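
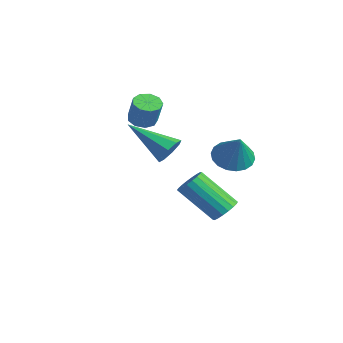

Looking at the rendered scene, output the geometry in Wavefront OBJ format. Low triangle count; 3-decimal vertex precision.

v -1.752 -1.163 1.274
v -1.469 -1.65 1.134
v -1.006 -1.684 2.186
v -1.288 -1.197 2.326
v -1.246 -1.333 1.046
v -0.783 -1.368 2.098
v -1.26 -0.937 1.065
v -0.797 -0.971 2.117
v -1.504 -0.647 1.181
v -1.04 -0.681 2.234
v -1.863 -0.598 1.341
v -1.4 -0.632 2.394
v -2.171 -0.813 1.47
v -1.708 -0.847 2.522
v -2.282 -1.192 1.507
v -1.819 -1.226 2.559
v -2.145 -1.558 1.434
v -1.682 -1.592 2.487
v -1.824 -1.738 1.287
v -1.361 -1.772 2.339
v 1.747 0.61 0.341
v 2.162 1.301 0.189
v 2.493 0.43 1.559
v 1.875 1.419 0.382
v 1.563 1.377 0.567
v 1.288 1.183 0.707
v 1.103 0.875 0.775
v 1.046 0.515 0.756
v 1.128 0.174 0.656
v 1.332 -0.08 0.493
v 1.618 -0.198 0.3
v 1.93 -0.156 0.115
v 2.206 0.038 -0.025
v 2.39 0.345 -0.093
v 2.448 0.705 -0.074
v 2.366 1.046 0.026
v 2.405 -2.434 1.649
v 2.823 -2.769 1.961
v 0.975 -3.326 2.611
v 2.717 -2.362 2.18
v 2.428 -1.997 2.088
v 2.125 -1.889 1.739
v 1.987 -2.1 1.337
v 2.093 -2.507 1.118
v 2.382 -2.872 1.21
v 2.685 -2.98 1.559
v 0.77 0.943 -3.092
v 1.238 0.539 -2.974
v 0.119 -0.367 -1.63
v -0.35 0.037 -1.748
v 1.288 0.746 -2.793
v 0.169 -0.16 -1.449
v 1.235 0.993 -2.671
v 0.116 0.087 -1.326
v 1.09 1.23 -2.632
v -0.029 0.324 -1.288
v 0.882 1.41 -2.684
v -0.238 0.504 -1.34
v 0.651 1.497 -2.817
v -0.469 0.591 -1.473
v 0.444 1.475 -3.005
v -0.676 0.569 -1.661
v 0.301 1.347 -3.21
v -0.818 0.441 -1.866
v 0.251 1.14 -3.391
v -0.868 0.234 -2.047
v 0.304 0.893 -3.514
v -0.815 -0.013 -2.169
v 0.449 0.656 -3.552
v -0.67 -0.25 -2.208
v 0.658 0.476 -3.5
v -0.462 -0.43 -2.156
v 0.889 0.389 -3.367
v -0.231 -0.517 -2.023
v 1.096 0.411 -3.179
v -0.024 -0.495 -1.835
f 2 1 5
f 2 5 3
f 3 5 6
f 3 6 4
f 5 1 7
f 5 7 6
f 6 7 8
f 6 8 4
f 7 1 9
f 7 9 8
f 8 9 10
f 8 10 4
f 9 1 11
f 9 11 10
f 10 11 12
f 10 12 4
f 11 1 13
f 11 13 12
f 12 13 14
f 12 14 4
f 13 1 15
f 13 15 14
f 14 15 16
f 14 16 4
f 15 1 17
f 15 17 16
f 16 17 18
f 16 18 4
f 17 1 19
f 17 19 18
f 18 19 20
f 18 20 4
f 19 1 2
f 19 2 20
f 20 2 3
f 20 3 4
f 22 21 24
f 22 24 23
f 24 21 25
f 24 25 23
f 25 21 26
f 25 26 23
f 26 21 27
f 26 27 23
f 27 21 28
f 27 28 23
f 28 21 29
f 28 29 23
f 29 21 30
f 29 30 23
f 30 21 31
f 30 31 23
f 31 21 32
f 31 32 23
f 32 21 33
f 32 33 23
f 33 21 34
f 33 34 23
f 34 21 35
f 34 35 23
f 35 21 36
f 35 36 23
f 36 21 22
f 36 22 23
f 38 37 40
f 38 40 39
f 40 37 41
f 40 41 39
f 41 37 42
f 41 42 39
f 42 37 43
f 42 43 39
f 43 37 44
f 43 44 39
f 44 37 45
f 44 45 39
f 45 37 46
f 45 46 39
f 46 37 38
f 46 38 39
f 48 47 51
f 48 51 49
f 49 51 52
f 49 52 50
f 51 47 53
f 51 53 52
f 52 53 54
f 52 54 50
f 53 47 55
f 53 55 54
f 54 55 56
f 54 56 50
f 55 47 57
f 55 57 56
f 56 57 58
f 56 58 50
f 57 47 59
f 57 59 58
f 58 59 60
f 58 60 50
f 59 47 61
f 59 61 60
f 60 61 62
f 60 62 50
f 61 47 63
f 61 63 62
f 62 63 64
f 62 64 50
f 63 47 65
f 63 65 64
f 64 65 66
f 64 66 50
f 65 47 67
f 65 67 66
f 66 67 68
f 66 68 50
f 67 47 69
f 67 69 68
f 68 69 70
f 68 70 50
f 69 47 71
f 69 71 70
f 70 71 72
f 70 72 50
f 71 47 73
f 71 73 72
f 72 73 74
f 72 74 50
f 73 47 75
f 73 75 74
f 74 75 76
f 74 76 50
f 75 47 48
f 75 48 76
f 76 48 49
f 76 49 50



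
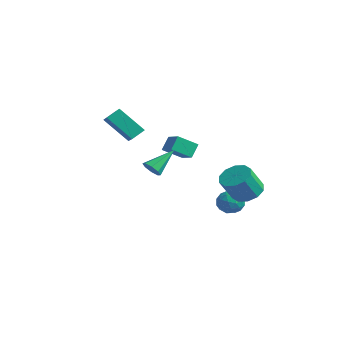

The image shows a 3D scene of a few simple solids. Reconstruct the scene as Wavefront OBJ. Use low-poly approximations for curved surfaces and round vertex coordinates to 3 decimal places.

v 0.737 3.315 -2.215
v 1.451 2.84 -2.371
v 0.269 2.32 -1.329
v 0.983 1.845 -1.485
v 1.046 2.594 -1.041
v 1.335 3.209 -1.589
v 0.385 1.951 -2.111
v 0.674 2.566 -2.659
v 1.234 1.997 -2.307
v 1.643 2.394 -1.646
v 0.077 2.766 -2.054
v 0.486 3.163 -1.393
v 1.135 3.165 -2.371
v 0.585 1.995 -1.329
v 0.622 2.436 -1.068
v 1.042 2.156 -1.16
v 1.067 3.382 -1.911
v 1.487 3.102 -2.003
v 1.249 2.958 -1.221
v 0.233 2.058 -1.697
v 0.653 1.778 -1.789
v 0.678 3.004 -2.54
v 1.098 2.724 -2.632
v 0.471 2.202 -2.479
v 1.427 2.39 -2.425
v 1.152 1.805 -1.904
v 0.801 1.868 -2.272
v 0.971 2.229 -2.594
v 1.668 2.623 -2.036
v 1.393 2.038 -1.515
v 1.429 2.479 -1.255
v 1.599 2.84 -1.577
v 1.54 2.128 -1.999
v 0.327 3.122 -2.185
v 0.052 2.537 -1.664
v 0.121 2.32 -2.123
v 0.291 2.681 -2.445
v 0.568 3.355 -1.796
v 0.293 2.77 -1.275
v 0.749 2.931 -1.106
v 0.919 3.292 -1.428
v 0.18 3.032 -1.701
v 3.26 1.993 -0.064
v 4.232 1.938 -0.171
v 4.333 0.992 1.238
v 3.36 1.047 1.344
v 4.109 2.426 0.165
v 4.209 1.48 1.574
v 3.66 2.748 0.414
v 3.761 1.802 1.823
v 3.059 2.783 0.48
v 3.16 1.837 1.889
v 2.535 2.515 0.338
v 2.635 1.569 1.747
v 2.287 2.048 0.042
v 2.388 1.102 1.451
v 2.411 1.56 -0.294
v 2.511 0.614 1.115
v 2.859 1.238 -0.543
v 2.96 0.292 0.866
v 3.46 1.203 -0.609
v 3.561 0.257 0.8
v 3.985 1.471 -0.467
v 4.085 0.525 0.942
v -1.351 -0.546 2.156
v -1.576 0.049 2.953
v -0.995 0.57 1.425
v -1.22 1.164 2.223
v -0.26 -0.644 2.537
v -0.485 -0.05 3.335
v 0.096 0.471 1.807
v -0.129 1.066 2.604
v -4.914 -2.125 3.729
v -4.841 -1.339 4.276
v -3.761 -1.202 2.249
v -3.689 -0.416 2.796
v -3.651 -2.684 4.364
v -3.579 -1.898 4.911
v -2.499 -1.761 2.884
v -2.426 -0.975 3.431
v 2.315 -3.631 2.485
v 2.78 -3.369 2.15
v 2.265 -2.149 3.575
v 2.343 -3.257 1.978
v 1.89 -3.364 2.103
v 1.686 -3.627 2.452
v 1.85 -3.893 2.819
v 2.286 -4.004 2.991
v 2.739 -3.897 2.866
v 2.944 -3.634 2.518
f 1 38 17
f 38 12 41
f 17 41 6
f 38 41 17
f 1 17 13
f 17 6 18
f 13 18 2
f 17 18 13
f 1 13 22
f 13 2 23
f 22 23 8
f 13 23 22
f 1 22 34
f 22 8 37
f 34 37 11
f 22 37 34
f 1 34 38
f 34 11 42
f 38 42 12
f 34 42 38
f 2 18 29
f 18 6 32
f 29 32 10
f 18 32 29
f 6 41 19
f 41 12 40
f 19 40 5
f 41 40 19
f 12 42 39
f 42 11 35
f 39 35 3
f 42 35 39
f 11 37 36
f 37 8 24
f 36 24 7
f 37 24 36
f 8 23 28
f 23 2 25
f 28 25 9
f 23 25 28
f 4 30 16
f 30 10 31
f 16 31 5
f 30 31 16
f 4 16 14
f 16 5 15
f 14 15 3
f 16 15 14
f 4 14 21
f 14 3 20
f 21 20 7
f 14 20 21
f 4 21 26
f 21 7 27
f 26 27 9
f 21 27 26
f 4 26 30
f 26 9 33
f 30 33 10
f 26 33 30
f 5 31 19
f 31 10 32
f 19 32 6
f 31 32 19
f 3 15 39
f 15 5 40
f 39 40 12
f 15 40 39
f 7 20 36
f 20 3 35
f 36 35 11
f 20 35 36
f 9 27 28
f 27 7 24
f 28 24 8
f 27 24 28
f 10 33 29
f 33 9 25
f 29 25 2
f 33 25 29
f 44 43 47
f 44 47 45
f 45 47 48
f 45 48 46
f 47 43 49
f 47 49 48
f 48 49 50
f 48 50 46
f 49 43 51
f 49 51 50
f 50 51 52
f 50 52 46
f 51 43 53
f 51 53 52
f 52 53 54
f 52 54 46
f 53 43 55
f 53 55 54
f 54 55 56
f 54 56 46
f 55 43 57
f 55 57 56
f 56 57 58
f 56 58 46
f 57 43 59
f 57 59 58
f 58 59 60
f 58 60 46
f 59 43 61
f 59 61 60
f 60 61 62
f 60 62 46
f 61 43 63
f 61 63 62
f 62 63 64
f 62 64 46
f 63 43 44
f 63 44 64
f 64 44 45
f 64 45 46
f 66 68 65
f 69 66 65
f 65 68 67
f 67 69 65
f 66 72 68
f 70 66 69
f 70 72 66
f 68 72 67
f 71 69 67
f 67 72 71
f 71 70 69
f 72 70 71
f 74 76 73
f 77 74 73
f 73 76 75
f 75 77 73
f 74 80 76
f 78 74 77
f 78 80 74
f 76 80 75
f 79 77 75
f 75 80 79
f 79 78 77
f 80 78 79
f 82 81 84
f 82 84 83
f 84 81 85
f 84 85 83
f 85 81 86
f 85 86 83
f 86 81 87
f 86 87 83
f 87 81 88
f 87 88 83
f 88 81 89
f 88 89 83
f 89 81 90
f 89 90 83
f 90 81 82
f 90 82 83



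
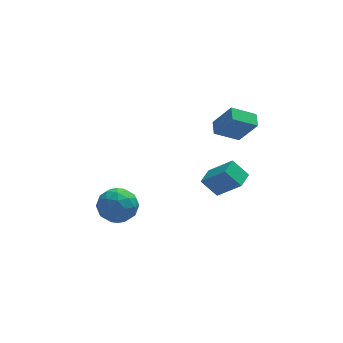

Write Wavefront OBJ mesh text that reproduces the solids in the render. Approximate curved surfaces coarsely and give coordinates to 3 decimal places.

v 2.124 -0.727 1.067
v 2.999 -1.264 2.534
v 2.197 0.119 1.334
v 3.072 -0.417 2.8
v 3.488 -0.603 0.3
v 4.363 -1.139 1.766
v 3.561 0.244 0.566
v 4.436 -0.293 2.033
v -3.147 -2.279 -3.284
v -2.537 -2.04 -2.319
v -3.883 -3.8 -2.441
v -3.273 -3.561 -1.476
v -4.153 -2.865 -1.797
v -3.698 -1.925 -2.318
v -2.722 -3.915 -2.442
v -2.267 -2.975 -2.963
v -2.274 -3.051 -1.798
v -3.158 -2.402 -1.4
v -3.262 -3.438 -3.36
v -4.146 -2.789 -2.962
v -2.777 -2.026 -2.875
v -3.643 -3.814 -1.885
v -4.16 -3.405 -2.073
v -3.801 -3.265 -1.506
v -3.46 -1.958 -2.875
v -3.101 -1.818 -2.307
v -4.051 -2.303 -2.001
v -3.319 -4.022 -2.453
v -2.96 -3.882 -1.885
v -2.619 -2.575 -3.254
v -2.26 -2.435 -2.687
v -2.369 -3.537 -2.759
v -2.264 -2.48 -2.002
v -2.696 -3.374 -1.507
v -2.373 -3.582 -2.075
v -2.105 -3.029 -2.381
v -2.784 -2.098 -1.768
v -3.216 -2.993 -1.272
v -3.734 -2.584 -1.461
v -3.466 -2.031 -1.767
v -2.629 -2.693 -1.462
v -3.204 -2.847 -3.488
v -3.636 -3.742 -2.992
v -2.954 -3.809 -2.993
v -2.686 -3.256 -3.299
v -3.724 -2.466 -3.253
v -4.156 -3.36 -2.758
v -4.315 -2.811 -2.379
v -4.047 -2.258 -2.685
v -3.791 -3.147 -3.298
v 2.487 0.138 -4.767
v 1.656 0.542 -3.81
v 3.054 1.088 -4.675
v 2.223 1.492 -3.719
v 3.657 -0.692 -3.401
v 2.826 -0.288 -2.445
v 4.224 0.258 -3.31
v 3.393 0.662 -2.353
f 2 4 1
f 5 2 1
f 1 4 3
f 3 5 1
f 2 8 4
f 6 2 5
f 6 8 2
f 4 8 3
f 7 5 3
f 3 8 7
f 7 6 5
f 8 6 7
f 9 46 25
f 46 20 49
f 25 49 14
f 46 49 25
f 9 25 21
f 25 14 26
f 21 26 10
f 25 26 21
f 9 21 30
f 21 10 31
f 30 31 16
f 21 31 30
f 9 30 42
f 30 16 45
f 42 45 19
f 30 45 42
f 9 42 46
f 42 19 50
f 46 50 20
f 42 50 46
f 10 26 37
f 26 14 40
f 37 40 18
f 26 40 37
f 14 49 27
f 49 20 48
f 27 48 13
f 49 48 27
f 20 50 47
f 50 19 43
f 47 43 11
f 50 43 47
f 19 45 44
f 45 16 32
f 44 32 15
f 45 32 44
f 16 31 36
f 31 10 33
f 36 33 17
f 31 33 36
f 12 38 24
f 38 18 39
f 24 39 13
f 38 39 24
f 12 24 22
f 24 13 23
f 22 23 11
f 24 23 22
f 12 22 29
f 22 11 28
f 29 28 15
f 22 28 29
f 12 29 34
f 29 15 35
f 34 35 17
f 29 35 34
f 12 34 38
f 34 17 41
f 38 41 18
f 34 41 38
f 13 39 27
f 39 18 40
f 27 40 14
f 39 40 27
f 11 23 47
f 23 13 48
f 47 48 20
f 23 48 47
f 15 28 44
f 28 11 43
f 44 43 19
f 28 43 44
f 17 35 36
f 35 15 32
f 36 32 16
f 35 32 36
f 18 41 37
f 41 17 33
f 37 33 10
f 41 33 37
f 52 54 51
f 55 52 51
f 51 54 53
f 53 55 51
f 52 58 54
f 56 52 55
f 56 58 52
f 54 58 53
f 57 55 53
f 53 58 57
f 57 56 55
f 58 56 57



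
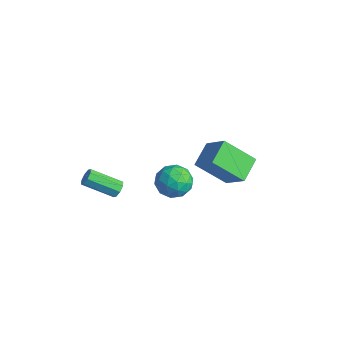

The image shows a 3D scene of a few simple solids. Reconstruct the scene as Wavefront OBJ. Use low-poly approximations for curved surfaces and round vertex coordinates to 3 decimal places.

v -3.353 -1.255 -3.774
v -3.091 -1.122 -3.309
v -4.144 -2.491 -2.321
v -4.407 -2.625 -2.786
v -3.441 -0.895 -3.368
v -4.494 -2.264 -2.38
v -3.739 -0.879 -3.664
v -4.792 -2.248 -2.676
v -3.812 -1.084 -4.025
v -4.865 -2.453 -3.037
v -3.616 -1.389 -4.239
v -4.669 -2.758 -3.251
v -3.266 -1.616 -4.18
v -4.319 -2.985 -3.192
v -2.968 -1.632 -3.884
v -4.021 -3.001 -2.896
v -2.895 -1.427 -3.523
v -3.948 -2.796 -2.535
v 2.076 -1.467 2.794
v 2.744 -0.821 2.35
v 3.116 -2.739 2.51
v 3.784 -2.093 2.066
v 3.615 -2.041 3.081
v 2.972 -1.255 3.256
v 2.888 -2.305 1.604
v 2.245 -1.519 1.779
v 3.246 -1.339 1.614
v 3.696 -1.176 2.527
v 2.164 -2.384 2.333
v 2.614 -2.221 3.246
v 2.319 -1.032 2.597
v 3.541 -2.528 2.263
v 3.441 -2.497 2.86
v 3.835 -2.117 2.598
v 2.453 -1.287 3.13
v 2.846 -0.908 2.869
v 3.357 -1.625 3.298
v 3.014 -2.652 1.991
v 3.407 -2.273 1.73
v 2.025 -1.443 2.262
v 2.419 -1.063 2
v 2.503 -1.935 1.562
v 3.007 -0.957 1.903
v 3.618 -1.705 1.736
v 3.091 -1.83 1.465
v 2.714 -1.367 1.568
v 3.271 -0.861 2.44
v 3.882 -1.609 2.273
v 3.782 -1.578 2.869
v 3.405 -1.116 2.973
v 3.566 -1.166 2.007
v 1.978 -1.951 2.587
v 2.589 -2.699 2.42
v 2.455 -2.444 1.887
v 2.078 -1.982 1.991
v 2.242 -1.855 3.124
v 2.853 -2.603 2.957
v 3.146 -2.193 3.292
v 2.769 -1.73 3.395
v 2.294 -2.394 2.853
v -0.015 1.41 -0.291
v -0.734 2.641 0.319
v 1.031 2.72 -1.701
v 0.312 3.951 -1.091
v 1.328 1.609 0.891
v 0.609 2.84 1.501
v 2.374 2.919 -0.519
v 1.655 4.15 0.091
f 2 1 5
f 2 5 3
f 3 5 6
f 3 6 4
f 5 1 7
f 5 7 6
f 6 7 8
f 6 8 4
f 7 1 9
f 7 9 8
f 8 9 10
f 8 10 4
f 9 1 11
f 9 11 10
f 10 11 12
f 10 12 4
f 11 1 13
f 11 13 12
f 12 13 14
f 12 14 4
f 13 1 15
f 13 15 14
f 14 15 16
f 14 16 4
f 15 1 17
f 15 17 16
f 16 17 18
f 16 18 4
f 17 1 2
f 17 2 18
f 18 2 3
f 18 3 4
f 19 56 35
f 56 30 59
f 35 59 24
f 56 59 35
f 19 35 31
f 35 24 36
f 31 36 20
f 35 36 31
f 19 31 40
f 31 20 41
f 40 41 26
f 31 41 40
f 19 40 52
f 40 26 55
f 52 55 29
f 40 55 52
f 19 52 56
f 52 29 60
f 56 60 30
f 52 60 56
f 20 36 47
f 36 24 50
f 47 50 28
f 36 50 47
f 24 59 37
f 59 30 58
f 37 58 23
f 59 58 37
f 30 60 57
f 60 29 53
f 57 53 21
f 60 53 57
f 29 55 54
f 55 26 42
f 54 42 25
f 55 42 54
f 26 41 46
f 41 20 43
f 46 43 27
f 41 43 46
f 22 48 34
f 48 28 49
f 34 49 23
f 48 49 34
f 22 34 32
f 34 23 33
f 32 33 21
f 34 33 32
f 22 32 39
f 32 21 38
f 39 38 25
f 32 38 39
f 22 39 44
f 39 25 45
f 44 45 27
f 39 45 44
f 22 44 48
f 44 27 51
f 48 51 28
f 44 51 48
f 23 49 37
f 49 28 50
f 37 50 24
f 49 50 37
f 21 33 57
f 33 23 58
f 57 58 30
f 33 58 57
f 25 38 54
f 38 21 53
f 54 53 29
f 38 53 54
f 27 45 46
f 45 25 42
f 46 42 26
f 45 42 46
f 28 51 47
f 51 27 43
f 47 43 20
f 51 43 47
f 62 64 61
f 65 62 61
f 61 64 63
f 63 65 61
f 62 68 64
f 66 62 65
f 66 68 62
f 64 68 63
f 67 65 63
f 63 68 67
f 67 66 65
f 68 66 67



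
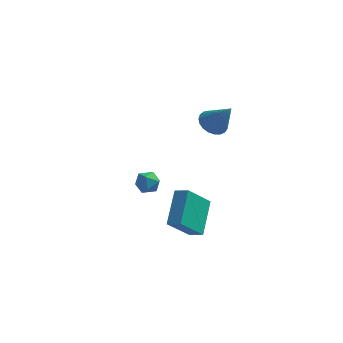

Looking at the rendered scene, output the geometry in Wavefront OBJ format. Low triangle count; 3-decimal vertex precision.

v -0.621 -3.668 -0.342
v -0.591 -1.948 0.914
v -1.36 -3.438 -0.64
v -1.331 -1.718 0.616
v 0.291 -2.622 -1.796
v 0.32 -0.902 -0.54
v -0.449 -2.392 -2.094
v -0.419 -0.672 -0.838
v -0.505 4.007 2.018
v 0.005 4.702 1.9
v 0.525 3.513 3.562
v -0.254 4.834 2.115
v -0.556 4.823 2.313
v -0.85 4.671 2.461
v -1.084 4.404 2.531
v -1.217 4.069 2.513
v -1.228 3.722 2.41
v -1.113 3.425 2.238
v -0.894 3.228 2.029
v -0.606 3.166 1.818
v -0.302 3.249 1.641
v -0.032 3.463 1.53
v 0.155 3.771 1.503
v 0.229 4.12 1.565
v 0.176 4.449 1.706
v -3.906 1.428 -0.693
v -3.561 1.919 -1.154
v -3.219 0.521 -1.146
v -2.874 1.012 -1.607
v -2.754 1.045 -0.861
v -3.178 1.606 -0.58
v -3.602 0.834 -1.72
v -4.026 1.395 -1.439
v -3.373 1.552 -1.789
v -2.849 1.683 -1.258
v -3.931 0.757 -1.042
v -3.407 0.888 -0.511
f 2 4 1
f 5 2 1
f 1 4 3
f 3 5 1
f 2 8 4
f 6 2 5
f 6 8 2
f 4 8 3
f 7 5 3
f 3 8 7
f 7 6 5
f 8 6 7
f 10 9 12
f 10 12 11
f 12 9 13
f 12 13 11
f 13 9 14
f 13 14 11
f 14 9 15
f 14 15 11
f 15 9 16
f 15 16 11
f 16 9 17
f 16 17 11
f 17 9 18
f 17 18 11
f 18 9 19
f 18 19 11
f 19 9 20
f 19 20 11
f 20 9 21
f 20 21 11
f 21 9 22
f 21 22 11
f 22 9 23
f 22 23 11
f 23 9 24
f 23 24 11
f 24 9 25
f 24 25 11
f 25 9 10
f 25 10 11
f 26 37 31
f 26 31 27
f 26 27 33
f 26 33 36
f 26 36 37
f 27 31 35
f 31 37 30
f 37 36 28
f 36 33 32
f 33 27 34
f 29 35 30
f 29 30 28
f 29 28 32
f 29 32 34
f 29 34 35
f 30 35 31
f 28 30 37
f 32 28 36
f 34 32 33
f 35 34 27



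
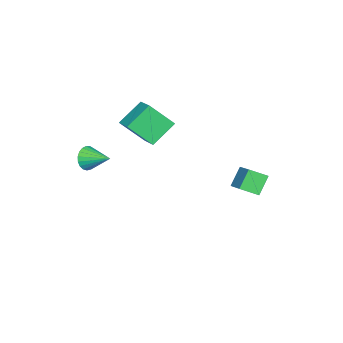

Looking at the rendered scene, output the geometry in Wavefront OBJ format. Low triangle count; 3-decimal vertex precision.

v -2.256 2.034 -0.533
v -1.148 2.953 0.211
v -2.673 2.936 -1.027
v -1.565 3.855 -0.283
v -1.455 1.865 -1.517
v -0.347 2.784 -0.773
v -1.872 2.767 -2.011
v -0.764 3.686 -1.267
v 3.578 -3.671 2.155
v 3.922 -3.938 2.753
v 3.802 -2.329 2.625
v 4.154 -3.908 2.554
v 4.287 -3.836 2.285
v 4.297 -3.736 1.995
v 4.183 -3.624 1.732
v 3.964 -3.521 1.542
v 3.678 -3.444 1.458
v 3.375 -3.406 1.494
v 3.107 -3.414 1.645
v 2.92 -3.466 1.884
v 2.847 -3.554 2.17
v 2.9 -3.662 2.453
v 3.071 -3.772 2.685
v 3.329 -3.864 2.825
v 3.63 -3.923 2.849
v -1.755 -4.537 1.386
v -2.967 -3.852 2.463
v -2.252 -3.314 0.048
v -3.464 -2.629 1.124
v -0.796 -3.611 1.876
v -2.008 -2.926 2.952
v -1.293 -2.388 0.537
v -2.505 -1.703 1.614
f 2 4 1
f 5 2 1
f 1 4 3
f 3 5 1
f 2 8 4
f 6 2 5
f 6 8 2
f 4 8 3
f 7 5 3
f 3 8 7
f 7 6 5
f 8 6 7
f 10 9 12
f 10 12 11
f 12 9 13
f 12 13 11
f 13 9 14
f 13 14 11
f 14 9 15
f 14 15 11
f 15 9 16
f 15 16 11
f 16 9 17
f 16 17 11
f 17 9 18
f 17 18 11
f 18 9 19
f 18 19 11
f 19 9 20
f 19 20 11
f 20 9 21
f 20 21 11
f 21 9 22
f 21 22 11
f 22 9 23
f 22 23 11
f 23 9 24
f 23 24 11
f 24 9 25
f 24 25 11
f 25 9 10
f 25 10 11
f 27 29 26
f 30 27 26
f 26 29 28
f 28 30 26
f 27 33 29
f 31 27 30
f 31 33 27
f 29 33 28
f 32 30 28
f 28 33 32
f 32 31 30
f 33 31 32



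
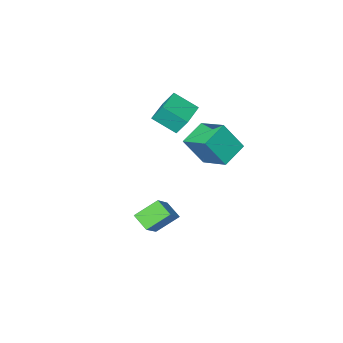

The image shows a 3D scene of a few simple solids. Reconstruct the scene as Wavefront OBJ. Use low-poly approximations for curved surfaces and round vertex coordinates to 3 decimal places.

v -0.978 -2.992 3.501
v 0.027 -4.173 4.492
v 0.582 -1.745 3.404
v 1.587 -2.925 4.394
v -0.567 -3.595 2.366
v 0.438 -4.775 3.356
v 0.993 -2.347 2.268
v 1.998 -3.528 3.259
v 0.19 1.239 3.046
v -0.077 3.138 3.825
v 1.75 1.751 2.333
v 1.483 3.65 3.112
v 1.197 0.65 4.828
v 0.93 2.549 5.607
v 2.757 1.162 4.115
v 2.49 3.061 4.894
v 2.345 0.183 -3.113
v 2.537 -0.883 -2.45
v 3.651 1.268 -1.746
v 3.844 0.202 -1.083
v 3.736 -0.202 -4.137
v 3.929 -1.268 -3.474
v 5.043 0.883 -2.77
v 5.235 -0.183 -2.107
f 2 4 1
f 5 2 1
f 1 4 3
f 3 5 1
f 2 8 4
f 6 2 5
f 6 8 2
f 4 8 3
f 7 5 3
f 3 8 7
f 7 6 5
f 8 6 7
f 10 12 9
f 13 10 9
f 9 12 11
f 11 13 9
f 10 16 12
f 14 10 13
f 14 16 10
f 12 16 11
f 15 13 11
f 11 16 15
f 15 14 13
f 16 14 15
f 18 20 17
f 21 18 17
f 17 20 19
f 19 21 17
f 18 24 20
f 22 18 21
f 22 24 18
f 20 24 19
f 23 21 19
f 19 24 23
f 23 22 21
f 24 22 23



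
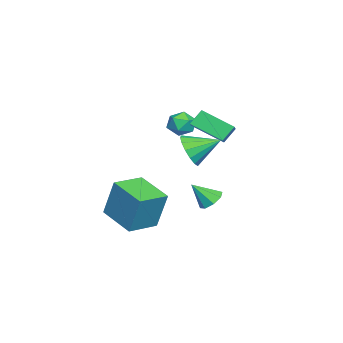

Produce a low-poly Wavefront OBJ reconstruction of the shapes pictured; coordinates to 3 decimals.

v -3.488 -1.842 2.619
v -3.228 -1.497 1.922
v -2.232 -2.103 2.958
v -1.972 -1.758 2.261
v -2.302 -1.293 2.85
v -3.078 -1.132 2.641
v -2.382 -2.468 2.239
v -3.158 -2.307 2.03
v -2.544 -1.884 1.687
v -2.495 -1.158 2.065
v -2.965 -2.442 2.815
v -2.916 -1.716 3.193
v 2.086 -0.135 2.609
v 2.717 -0.351 3.34
v 1.754 1.275 3.311
v 3 -0.109 2.988
v 3.038 0.126 2.534
v 2.82 0.291 2.1
v 2.406 0.342 1.803
v 1.906 0.265 1.721
v 1.454 0.081 1.878
v 1.172 -0.161 2.23
v 1.134 -0.396 2.684
v 1.351 -0.561 3.118
v 1.765 -0.612 3.415
v 2.266 -0.535 3.496
v -3.223 -0.82 3.116
v -1.982 -0.595 3.723
v -3.084 0.838 2.218
v -1.842 1.062 2.825
v -2.758 -1.282 2.335
v -1.516 -1.058 2.942
v -2.618 0.375 1.437
v -1.377 0.6 2.044
v 2.77 1.074 -0.158
v 3.391 0.943 -0.453
v 3.07 0.206 0.858
v 3.411 1.353 -0.108
v 3.055 1.6 0.207
v 2.532 1.538 0.309
v 2.149 1.205 0.137
v 2.13 0.796 -0.208
v 2.486 0.549 -0.523
v 3.009 0.61 -0.625
v 1.724 -3.079 -1.5
v 1.955 -2.477 0.582
v 2.849 -1.504 -2.08
v 3.08 -0.902 0.002
v 3.1 -4.018 -1.382
v 3.331 -3.416 0.7
v 4.225 -2.443 -1.962
v 4.456 -1.841 0.12
f 1 12 6
f 1 6 2
f 1 2 8
f 1 8 11
f 1 11 12
f 2 6 10
f 6 12 5
f 12 11 3
f 11 8 7
f 8 2 9
f 4 10 5
f 4 5 3
f 4 3 7
f 4 7 9
f 4 9 10
f 5 10 6
f 3 5 12
f 7 3 11
f 9 7 8
f 10 9 2
f 14 13 16
f 14 16 15
f 16 13 17
f 16 17 15
f 17 13 18
f 17 18 15
f 18 13 19
f 18 19 15
f 19 13 20
f 19 20 15
f 20 13 21
f 20 21 15
f 21 13 22
f 21 22 15
f 22 13 23
f 22 23 15
f 23 13 24
f 23 24 15
f 24 13 25
f 24 25 15
f 25 13 26
f 25 26 15
f 26 13 14
f 26 14 15
f 28 30 27
f 31 28 27
f 27 30 29
f 29 31 27
f 28 34 30
f 32 28 31
f 32 34 28
f 30 34 29
f 33 31 29
f 29 34 33
f 33 32 31
f 34 32 33
f 36 35 38
f 36 38 37
f 38 35 39
f 38 39 37
f 39 35 40
f 39 40 37
f 40 35 41
f 40 41 37
f 41 35 42
f 41 42 37
f 42 35 43
f 42 43 37
f 43 35 44
f 43 44 37
f 44 35 36
f 44 36 37
f 46 48 45
f 49 46 45
f 45 48 47
f 47 49 45
f 46 52 48
f 50 46 49
f 50 52 46
f 48 52 47
f 51 49 47
f 47 52 51
f 51 50 49
f 52 50 51



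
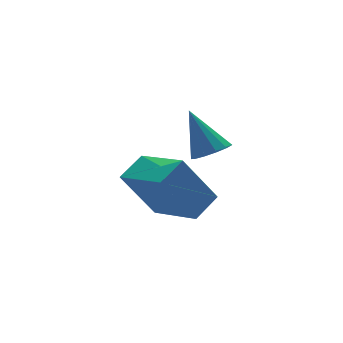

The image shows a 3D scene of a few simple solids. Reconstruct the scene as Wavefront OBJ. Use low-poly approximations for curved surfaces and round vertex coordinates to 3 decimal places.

v -0.197 -1.097 -1.693
v 0.159 -2.964 -0.979
v 0.755 -0.744 -1.245
v 1.111 -2.611 -0.531
v 0.749 -1.549 -3.349
v 1.105 -3.416 -2.635
v 1.701 -1.196 -2.901
v 2.057 -3.063 -2.187
v 1.514 -3.599 0.275
v 2.101 -3.31 0.191
v 1.266 -2.701 1.625
v 1.855 -3.101 0.007
v 1.5 -3.051 -0.092
v 1.149 -3.174 -0.074
v 0.915 -3.432 0.054
v 0.87 -3.743 0.253
v 1.03 -4.009 0.459
v 1.344 -4.144 0.606
v 1.711 -4.106 0.649
v 2.016 -3.907 0.572
v 2.162 -3.61 0.402
f 2 4 1
f 5 2 1
f 1 4 3
f 3 5 1
f 2 8 4
f 6 2 5
f 6 8 2
f 4 8 3
f 7 5 3
f 3 8 7
f 7 6 5
f 8 6 7
f 10 9 12
f 10 12 11
f 12 9 13
f 12 13 11
f 13 9 14
f 13 14 11
f 14 9 15
f 14 15 11
f 15 9 16
f 15 16 11
f 16 9 17
f 16 17 11
f 17 9 18
f 17 18 11
f 18 9 19
f 18 19 11
f 19 9 20
f 19 20 11
f 20 9 21
f 20 21 11
f 21 9 10
f 21 10 11



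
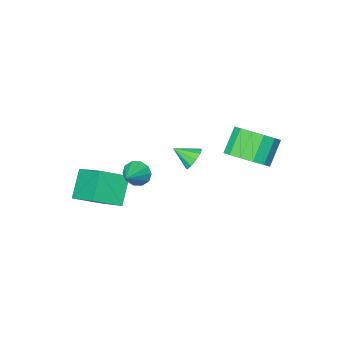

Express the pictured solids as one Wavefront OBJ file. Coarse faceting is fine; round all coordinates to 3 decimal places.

v 1.799 -2.705 -0.473
v 1.776 -0.997 0.586
v 0.58 -2.323 -1.115
v 0.556 -0.615 -0.056
v 2.604 -2.005 -1.584
v 2.58 -0.297 -0.525
v 1.384 -1.623 -2.226
v 1.361 0.085 -1.167
v 0.685 0.207 0.766
v 1.096 -0.029 0.321
v 1.615 0.833 1.294
v 0.945 0.315 0.18
v 0.694 0.618 0.262
v 0.44 0.764 0.537
v 0.279 0.697 0.899
v 0.273 0.443 1.21
v 0.425 0.099 1.352
v 0.675 -0.204 1.269
v 0.93 -0.35 0.995
v 1.09 -0.283 0.632
v -2.294 0.028 0.249
v -1.922 -0.017 -0.257
v -1.666 -0.648 0.771
v -1.79 0.275 -0.037
v -1.851 0.474 0.293
v -2.081 0.501 0.606
v -2.392 0.349 0.783
v -2.666 0.073 0.756
v -2.798 -0.22 0.535
v -2.737 -0.418 0.206
v -2.508 -0.446 -0.107
v -2.196 -0.293 -0.284
v -2.785 3.192 2.175
v -1.965 3.136 2.812
v -2.796 2.712 3.843
v -3.615 2.768 3.205
v -2.151 3.638 2.868
v -2.982 3.214 3.899
v -2.507 4.02 2.739
v -3.338 3.597 3.77
v -2.938 4.181 2.458
v -3.768 3.757 3.489
v -3.327 4.076 2.101
v -4.158 3.652 3.132
v -3.571 3.735 1.764
v -4.402 3.311 2.795
v -3.604 3.248 1.537
v -4.435 2.824 2.568
v -3.418 2.746 1.481
v -4.249 2.322 2.512
v -3.062 2.363 1.61
v -3.893 1.94 2.641
v -2.632 2.203 1.891
v -3.462 1.779 2.922
v -2.242 2.308 2.248
v -3.073 1.884 3.279
v -1.998 2.649 2.585
v -2.829 2.225 3.616
f 2 4 1
f 5 2 1
f 1 4 3
f 3 5 1
f 2 8 4
f 6 2 5
f 6 8 2
f 4 8 3
f 7 5 3
f 3 8 7
f 7 6 5
f 8 6 7
f 10 9 12
f 10 12 11
f 12 9 13
f 12 13 11
f 13 9 14
f 13 14 11
f 14 9 15
f 14 15 11
f 15 9 16
f 15 16 11
f 16 9 17
f 16 17 11
f 17 9 18
f 17 18 11
f 18 9 19
f 18 19 11
f 19 9 20
f 19 20 11
f 20 9 10
f 20 10 11
f 22 21 24
f 22 24 23
f 24 21 25
f 24 25 23
f 25 21 26
f 25 26 23
f 26 21 27
f 26 27 23
f 27 21 28
f 27 28 23
f 28 21 29
f 28 29 23
f 29 21 30
f 29 30 23
f 30 21 31
f 30 31 23
f 31 21 32
f 31 32 23
f 32 21 22
f 32 22 23
f 34 33 37
f 34 37 35
f 35 37 38
f 35 38 36
f 37 33 39
f 37 39 38
f 38 39 40
f 38 40 36
f 39 33 41
f 39 41 40
f 40 41 42
f 40 42 36
f 41 33 43
f 41 43 42
f 42 43 44
f 42 44 36
f 43 33 45
f 43 45 44
f 44 45 46
f 44 46 36
f 45 33 47
f 45 47 46
f 46 47 48
f 46 48 36
f 47 33 49
f 47 49 48
f 48 49 50
f 48 50 36
f 49 33 51
f 49 51 50
f 50 51 52
f 50 52 36
f 51 33 53
f 51 53 52
f 52 53 54
f 52 54 36
f 53 33 55
f 53 55 54
f 54 55 56
f 54 56 36
f 55 33 57
f 55 57 56
f 56 57 58
f 56 58 36
f 57 33 34
f 57 34 58
f 58 34 35
f 58 35 36



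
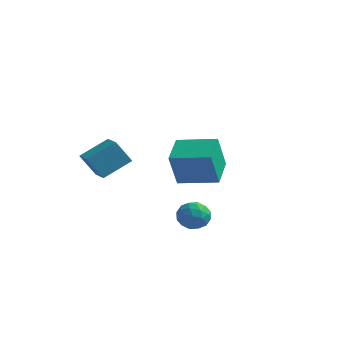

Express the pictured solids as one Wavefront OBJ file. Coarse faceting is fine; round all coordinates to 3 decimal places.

v 0.154 -1.798 1.117
v 0.668 -1.567 1.756
v 0.992 -2.853 0.824
v 1.506 -2.622 1.463
v 0.733 -2.938 1.631
v 0.215 -2.286 1.812
v 1.445 -2.134 0.768
v 0.927 -1.482 0.949
v 1.466 -1.775 1.54
v 1.026 -2.272 2.074
v 0.634 -2.148 0.506
v 0.194 -2.645 1.04
v 0.338 -1.59 1.462
v 1.322 -2.83 1.118
v 0.868 -3.016 1.217
v 1.17 -2.88 1.592
v 0.072 -2.013 1.495
v 0.374 -1.877 1.871
v 0.412 -2.683 1.797
v 1.286 -2.543 0.709
v 1.588 -2.407 1.085
v 0.49 -1.54 0.988
v 0.792 -1.404 1.363
v 1.248 -1.737 0.783
v 1.109 -1.576 1.711
v 1.601 -2.196 1.539
v 1.565 -1.909 1.13
v 1.261 -1.526 1.236
v 0.85 -1.869 2.024
v 1.342 -2.489 1.852
v 0.888 -2.674 1.951
v 0.584 -2.291 2.057
v 1.319 -1.991 1.897
v 0.318 -1.931 0.728
v 0.81 -2.551 0.556
v 1.076 -2.129 0.523
v 0.772 -1.746 0.629
v 0.059 -2.224 1.041
v 0.551 -2.844 0.869
v 0.399 -2.894 1.344
v 0.095 -2.511 1.45
v 0.341 -2.429 0.683
v -2.711 2.427 0.787
v -2.814 1.764 2.713
v -3.241 4.082 1.328
v -3.344 3.419 3.254
v -0.676 2.981 1.086
v -0.779 2.318 3.012
v -1.206 4.636 1.627
v -1.309 3.973 3.553
v -4.195 -3.358 4.24
v -3.388 -2.111 5.068
v -5.09 -2.624 4.009
v -4.283 -1.378 4.837
v -3.557 -2.962 3.023
v -2.75 -1.716 3.851
v -4.452 -2.229 2.792
v -3.645 -0.982 3.62
f 1 38 17
f 38 12 41
f 17 41 6
f 38 41 17
f 1 17 13
f 17 6 18
f 13 18 2
f 17 18 13
f 1 13 22
f 13 2 23
f 22 23 8
f 13 23 22
f 1 22 34
f 22 8 37
f 34 37 11
f 22 37 34
f 1 34 38
f 34 11 42
f 38 42 12
f 34 42 38
f 2 18 29
f 18 6 32
f 29 32 10
f 18 32 29
f 6 41 19
f 41 12 40
f 19 40 5
f 41 40 19
f 12 42 39
f 42 11 35
f 39 35 3
f 42 35 39
f 11 37 36
f 37 8 24
f 36 24 7
f 37 24 36
f 8 23 28
f 23 2 25
f 28 25 9
f 23 25 28
f 4 30 16
f 30 10 31
f 16 31 5
f 30 31 16
f 4 16 14
f 16 5 15
f 14 15 3
f 16 15 14
f 4 14 21
f 14 3 20
f 21 20 7
f 14 20 21
f 4 21 26
f 21 7 27
f 26 27 9
f 21 27 26
f 4 26 30
f 26 9 33
f 30 33 10
f 26 33 30
f 5 31 19
f 31 10 32
f 19 32 6
f 31 32 19
f 3 15 39
f 15 5 40
f 39 40 12
f 15 40 39
f 7 20 36
f 20 3 35
f 36 35 11
f 20 35 36
f 9 27 28
f 27 7 24
f 28 24 8
f 27 24 28
f 10 33 29
f 33 9 25
f 29 25 2
f 33 25 29
f 44 46 43
f 47 44 43
f 43 46 45
f 45 47 43
f 44 50 46
f 48 44 47
f 48 50 44
f 46 50 45
f 49 47 45
f 45 50 49
f 49 48 47
f 50 48 49
f 52 54 51
f 55 52 51
f 51 54 53
f 53 55 51
f 52 58 54
f 56 52 55
f 56 58 52
f 54 58 53
f 57 55 53
f 53 58 57
f 57 56 55
f 58 56 57



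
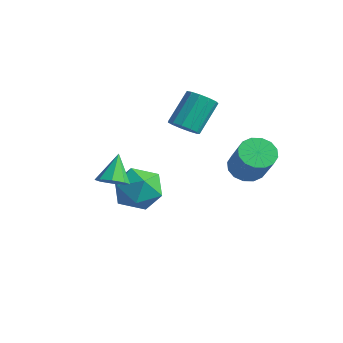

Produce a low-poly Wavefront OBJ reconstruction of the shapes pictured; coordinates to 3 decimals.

v 2.66 3.153 -0.657
v 3.292 3.007 -1.222
v 4.512 2.582 0.252
v 3.88 2.727 0.817
v 3.323 3.44 -1.123
v 4.543 3.015 0.351
v 3.176 3.796 -0.899
v 4.397 3.371 0.575
v 2.892 3.979 -0.61
v 4.112 3.554 0.863
v 2.545 3.941 -0.334
v 3.765 3.516 1.14
v 2.229 3.692 -0.144
v 3.449 3.267 1.33
v 2.028 3.298 -0.092
v 3.248 2.873 1.382
v 1.997 2.865 -0.191
v 3.217 2.44 1.283
v 2.143 2.509 -0.415
v 3.364 2.084 1.059
v 2.428 2.326 -0.703
v 3.648 1.901 0.77
v 2.775 2.364 -0.98
v 3.995 1.939 0.494
v 3.091 2.613 -1.17
v 4.311 2.188 0.304
v -0.05 1.867 0.951
v 0.648 1.707 1.206
v 0.407 2.894 2.605
v -0.29 3.053 2.349
v 0.691 2.035 0.935
v 0.451 3.222 2.333
v 0.499 2.31 0.669
v 0.258 3.497 2.067
v 0.133 2.444 0.492
v -0.108 3.631 1.89
v -0.291 2.395 0.461
v -0.532 3.582 1.859
v -0.639 2.178 0.585
v -0.88 3.365 1.984
v -0.799 1.862 0.826
v -1.04 3.049 2.224
v -0.722 1.547 1.106
v -0.962 2.734 2.504
v -0.431 1.334 1.337
v -0.671 2.521 2.735
v -0.019 1.29 1.445
v -0.259 2.477 2.844
v 0.383 1.429 1.397
v 0.143 2.616 2.795
v 0.213 -2.019 -0.962
v 0.913 -1.889 -0.726
v -0.333 -1.301 0.262
v 0.713 -1.469 -1.062
v 0.22 -1.37 -1.339
v -0.277 -1.652 -1.395
v -0.487 -2.148 -1.198
v -0.287 -2.569 -0.862
v 0.206 -2.667 -0.585
v 0.703 -2.386 -0.529
v -2.262 1.205 -2.669
v -1.121 1.347 -2.175
v -1.639 -0.467 -3.625
v -0.498 -0.325 -3.131
v -1.463 -0.636 -2.398
v -1.848 0.398 -1.807
v -0.912 0.482 -3.993
v -1.297 1.516 -3.402
v -0.287 0.9 -2.993
v -0.628 0.21 -2.007
v -2.132 0.67 -3.793
v -2.473 -0.02 -2.807
f 2 1 5
f 2 5 3
f 3 5 6
f 3 6 4
f 5 1 7
f 5 7 6
f 6 7 8
f 6 8 4
f 7 1 9
f 7 9 8
f 8 9 10
f 8 10 4
f 9 1 11
f 9 11 10
f 10 11 12
f 10 12 4
f 11 1 13
f 11 13 12
f 12 13 14
f 12 14 4
f 13 1 15
f 13 15 14
f 14 15 16
f 14 16 4
f 15 1 17
f 15 17 16
f 16 17 18
f 16 18 4
f 17 1 19
f 17 19 18
f 18 19 20
f 18 20 4
f 19 1 21
f 19 21 20
f 20 21 22
f 20 22 4
f 21 1 23
f 21 23 22
f 22 23 24
f 22 24 4
f 23 1 25
f 23 25 24
f 24 25 26
f 24 26 4
f 25 1 2
f 25 2 26
f 26 2 3
f 26 3 4
f 28 27 31
f 28 31 29
f 29 31 32
f 29 32 30
f 31 27 33
f 31 33 32
f 32 33 34
f 32 34 30
f 33 27 35
f 33 35 34
f 34 35 36
f 34 36 30
f 35 27 37
f 35 37 36
f 36 37 38
f 36 38 30
f 37 27 39
f 37 39 38
f 38 39 40
f 38 40 30
f 39 27 41
f 39 41 40
f 40 41 42
f 40 42 30
f 41 27 43
f 41 43 42
f 42 43 44
f 42 44 30
f 43 27 45
f 43 45 44
f 44 45 46
f 44 46 30
f 45 27 47
f 45 47 46
f 46 47 48
f 46 48 30
f 47 27 49
f 47 49 48
f 48 49 50
f 48 50 30
f 49 27 28
f 49 28 50
f 50 28 29
f 50 29 30
f 52 51 54
f 52 54 53
f 54 51 55
f 54 55 53
f 55 51 56
f 55 56 53
f 56 51 57
f 56 57 53
f 57 51 58
f 57 58 53
f 58 51 59
f 58 59 53
f 59 51 60
f 59 60 53
f 60 51 52
f 60 52 53
f 61 72 66
f 61 66 62
f 61 62 68
f 61 68 71
f 61 71 72
f 62 66 70
f 66 72 65
f 72 71 63
f 71 68 67
f 68 62 69
f 64 70 65
f 64 65 63
f 64 63 67
f 64 67 69
f 64 69 70
f 65 70 66
f 63 65 72
f 67 63 71
f 69 67 68
f 70 69 62



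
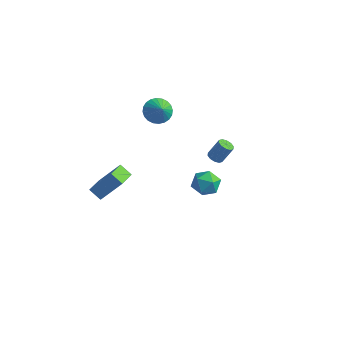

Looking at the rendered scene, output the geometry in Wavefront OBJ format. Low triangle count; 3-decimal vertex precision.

v 0.858 3.658 -0.242
v 1.306 3.429 -0.327
v 1.749 3.892 0.757
v 1.302 4.122 0.842
v 1.318 3.716 -0.455
v 1.761 4.18 0.629
v 1.155 3.982 -0.502
v 1.598 4.446 0.582
v 0.878 4.124 -0.449
v 1.322 4.587 0.635
v 0.594 4.088 -0.318
v 1.037 4.552 0.766
v 0.411 3.888 -0.157
v 0.854 4.351 0.927
v 0.399 3.6 -0.029
v 0.842 4.064 1.055
v 0.562 3.334 0.018
v 1.005 3.798 1.102
v 0.838 3.193 -0.035
v 1.282 3.656 1.049
v 1.123 3.228 -0.166
v 1.566 3.692 0.918
v 4.193 -1.214 2.58
v 4.733 -1.839 2.892
v 3.207 -1.581 3.548
v 3.747 -2.206 3.86
v 3.943 -1.353 3.98
v 4.552 -1.126 3.382
v 3.388 -2.294 3.058
v 3.997 -2.067 2.46
v 4.236 -2.506 3.188
v 4.578 -1.925 3.758
v 3.362 -1.495 2.682
v 3.704 -0.914 3.252
v -3.197 3.618 1.958
v -2.493 4.065 1.619
v -2.543 3.182 2.742
v -2.617 4.297 1.852
v -2.829 4.427 2.1
v -3.097 4.433 2.327
v -3.38 4.314 2.498
v -3.635 4.09 2.586
v -3.824 3.794 2.579
v -3.917 3.471 2.478
v -3.901 3.171 2.297
v -3.777 2.938 2.065
v -3.565 2.809 1.816
v -3.298 2.803 1.589
v -3.014 2.921 1.418
v -2.759 3.145 1.33
v -2.57 3.441 1.337
v -2.477 3.764 1.439
v -4.41 -1.375 -2.352
v -3.337 -0.694 -0.782
v -4.746 -0.06 -2.693
v -3.673 0.622 -1.123
v -3.647 -1.322 -2.897
v -2.574 -0.64 -1.327
v -3.983 -0.006 -3.238
v -2.91 0.675 -1.668
f 2 1 5
f 2 5 3
f 3 5 6
f 3 6 4
f 5 1 7
f 5 7 6
f 6 7 8
f 6 8 4
f 7 1 9
f 7 9 8
f 8 9 10
f 8 10 4
f 9 1 11
f 9 11 10
f 10 11 12
f 10 12 4
f 11 1 13
f 11 13 12
f 12 13 14
f 12 14 4
f 13 1 15
f 13 15 14
f 14 15 16
f 14 16 4
f 15 1 17
f 15 17 16
f 16 17 18
f 16 18 4
f 17 1 19
f 17 19 18
f 18 19 20
f 18 20 4
f 19 1 21
f 19 21 20
f 20 21 22
f 20 22 4
f 21 1 2
f 21 2 22
f 22 2 3
f 22 3 4
f 23 34 28
f 23 28 24
f 23 24 30
f 23 30 33
f 23 33 34
f 24 28 32
f 28 34 27
f 34 33 25
f 33 30 29
f 30 24 31
f 26 32 27
f 26 27 25
f 26 25 29
f 26 29 31
f 26 31 32
f 27 32 28
f 25 27 34
f 29 25 33
f 31 29 30
f 32 31 24
f 36 35 38
f 36 38 37
f 38 35 39
f 38 39 37
f 39 35 40
f 39 40 37
f 40 35 41
f 40 41 37
f 41 35 42
f 41 42 37
f 42 35 43
f 42 43 37
f 43 35 44
f 43 44 37
f 44 35 45
f 44 45 37
f 45 35 46
f 45 46 37
f 46 35 47
f 46 47 37
f 47 35 48
f 47 48 37
f 48 35 49
f 48 49 37
f 49 35 50
f 49 50 37
f 50 35 51
f 50 51 37
f 51 35 52
f 51 52 37
f 52 35 36
f 52 36 37
f 54 56 53
f 57 54 53
f 53 56 55
f 55 57 53
f 54 60 56
f 58 54 57
f 58 60 54
f 56 60 55
f 59 57 55
f 55 60 59
f 59 58 57
f 60 58 59



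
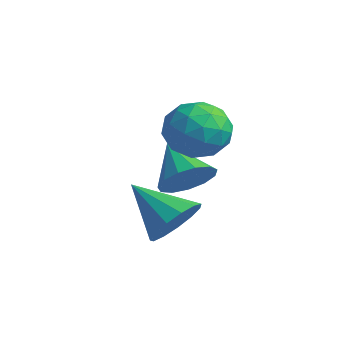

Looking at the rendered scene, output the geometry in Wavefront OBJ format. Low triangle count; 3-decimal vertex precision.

v -3.044 -0.488 -1.342
v -2.433 -0.644 -0.541
v -4.416 -0.292 -0.258
v -2.429 -0.078 -0.639
v -2.621 0.358 -0.961
v -2.948 0.525 -1.404
v -3.304 0.371 -1.827
v -3.578 -0.057 -2.096
v -3.683 -0.621 -2.126
v -3.584 -1.143 -1.907
v -3.314 -1.458 -1.509
v -2.959 -1.464 -1.058
v -2.63 -1.161 -0.697
v -1.452 -2.096 -2.131
v -0.913 -1.803 -1.267
v -3.048 -2.644 -0.949
v -1.213 -1.32 -1.449
v -1.59 -1.084 -1.848
v -1.923 -1.169 -2.337
v -2.106 -1.549 -2.76
v -2.082 -2.102 -2.984
v -1.858 -2.653 -2.936
v -1.505 -3.028 -2.633
v -1.135 -3.107 -2.171
v -0.866 -2.865 -1.696
v -0.783 -2.379 -1.359
v -3.364 -0.082 0.535
v -2.61 0.578 1.174
v -2.35 -1.658 0.966
v -1.596 -0.998 1.605
v -2.709 -1.162 1.985
v -3.336 -0.189 1.718
v -1.624 -0.891 0.422
v -2.251 0.082 0.155
v -1.534 0.078 1.103
v -2.205 -0.09 2.069
v -2.755 -0.99 0.071
v -3.426 -1.158 1.037
v -3.076 0.386 0.817
v -1.884 -1.466 1.323
v -2.538 -1.563 1.547
v -2.095 -1.175 1.922
v -3.503 -0.065 1.137
v -3.06 0.323 1.512
v -3.118 -0.699 1.989
v -1.9 -1.403 0.628
v -1.457 -1.015 1.003
v -2.865 0.095 0.218
v -2.422 0.483 0.593
v -1.842 -0.381 0.151
v -2.001 0.48 1.15
v -1.405 -0.446 1.404
v -1.421 -0.383 0.708
v -1.789 0.189 0.552
v -2.395 0.382 1.718
v -1.799 -0.544 1.972
v -2.453 -0.641 2.195
v -2.822 -0.069 2.039
v -1.763 0.088 1.677
v -3.161 -0.536 0.168
v -2.565 -1.462 0.422
v -2.138 -1.011 0.101
v -2.507 -0.439 -0.055
v -3.555 -0.634 0.736
v -2.959 -1.56 0.99
v -3.171 -1.269 1.588
v -3.539 -0.697 1.432
v -3.197 -1.168 0.463
f 2 1 4
f 2 4 3
f 4 1 5
f 4 5 3
f 5 1 6
f 5 6 3
f 6 1 7
f 6 7 3
f 7 1 8
f 7 8 3
f 8 1 9
f 8 9 3
f 9 1 10
f 9 10 3
f 10 1 11
f 10 11 3
f 11 1 12
f 11 12 3
f 12 1 13
f 12 13 3
f 13 1 2
f 13 2 3
f 15 14 17
f 15 17 16
f 17 14 18
f 17 18 16
f 18 14 19
f 18 19 16
f 19 14 20
f 19 20 16
f 20 14 21
f 20 21 16
f 21 14 22
f 21 22 16
f 22 14 23
f 22 23 16
f 23 14 24
f 23 24 16
f 24 14 25
f 24 25 16
f 25 14 26
f 25 26 16
f 26 14 15
f 26 15 16
f 27 64 43
f 64 38 67
f 43 67 32
f 64 67 43
f 27 43 39
f 43 32 44
f 39 44 28
f 43 44 39
f 27 39 48
f 39 28 49
f 48 49 34
f 39 49 48
f 27 48 60
f 48 34 63
f 60 63 37
f 48 63 60
f 27 60 64
f 60 37 68
f 64 68 38
f 60 68 64
f 28 44 55
f 44 32 58
f 55 58 36
f 44 58 55
f 32 67 45
f 67 38 66
f 45 66 31
f 67 66 45
f 38 68 65
f 68 37 61
f 65 61 29
f 68 61 65
f 37 63 62
f 63 34 50
f 62 50 33
f 63 50 62
f 34 49 54
f 49 28 51
f 54 51 35
f 49 51 54
f 30 56 42
f 56 36 57
f 42 57 31
f 56 57 42
f 30 42 40
f 42 31 41
f 40 41 29
f 42 41 40
f 30 40 47
f 40 29 46
f 47 46 33
f 40 46 47
f 30 47 52
f 47 33 53
f 52 53 35
f 47 53 52
f 30 52 56
f 52 35 59
f 56 59 36
f 52 59 56
f 31 57 45
f 57 36 58
f 45 58 32
f 57 58 45
f 29 41 65
f 41 31 66
f 65 66 38
f 41 66 65
f 33 46 62
f 46 29 61
f 62 61 37
f 46 61 62
f 35 53 54
f 53 33 50
f 54 50 34
f 53 50 54
f 36 59 55
f 59 35 51
f 55 51 28
f 59 51 55



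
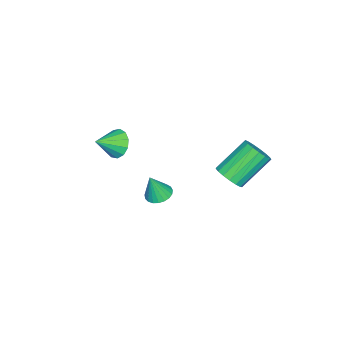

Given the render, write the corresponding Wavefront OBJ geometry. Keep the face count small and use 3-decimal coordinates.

v -1.521 2.078 -2.428
v -0.98 2.651 -2.29
v -2.259 3.536 -0.954
v -2.799 2.962 -1.092
v -1.188 2.789 -2.581
v -2.467 3.674 -1.245
v -1.472 2.764 -2.836
v -2.751 3.649 -1.5
v -1.767 2.582 -2.998
v -3.046 3.466 -1.662
v -2.006 2.284 -3.029
v -3.285 3.169 -1.694
v -2.134 1.939 -2.923
v -3.412 2.824 -1.587
v -2.121 1.626 -2.703
v -3.399 2.51 -1.367
v -1.97 1.416 -2.42
v -3.249 2.301 -1.084
v -1.717 1.358 -2.139
v -2.996 2.243 -0.803
v -1.418 1.465 -1.924
v -2.697 2.349 -0.588
v -1.143 1.712 -1.825
v -2.422 2.597 -0.489
v -0.955 2.043 -1.863
v -2.234 2.928 -0.527
v -0.896 2.382 -2.031
v -2.175 3.266 -0.696
v -0.85 -3.282 -1.383
v -0.293 -2.989 -1.923
v 0.11 -3.918 -0.737
v -0.318 -2.675 -1.577
v -0.513 -2.555 -1.169
v -0.814 -2.665 -0.829
v -1.127 -2.972 -0.665
v -1.352 -3.377 -0.728
v -1.418 -3.752 -1
v -1.303 -3.978 -1.393
v -1.045 -3.983 -1.783
v -0.725 -3.766 -2.045
v -0.444 -3.395 -2.098
v 1.564 -0.002 -1.89
v 2.204 0.021 -2.049
v 1.896 -0.278 -0.59
v 2.153 0.281 -1.981
v 2 0.493 -1.897
v 1.771 0.619 -1.812
v 1.507 0.638 -1.74
v 1.252 0.546 -1.695
v 1.052 0.359 -1.683
v 0.94 0.109 -1.707
v 0.935 -0.159 -1.763
v 1.04 -0.401 -1.841
v 1.235 -0.574 -1.927
v 1.487 -0.647 -2.007
v 1.752 -0.61 -2.067
v 1.985 -0.467 -2.096
v 2.145 -0.244 -2.09
f 2 1 5
f 2 5 3
f 3 5 6
f 3 6 4
f 5 1 7
f 5 7 6
f 6 7 8
f 6 8 4
f 7 1 9
f 7 9 8
f 8 9 10
f 8 10 4
f 9 1 11
f 9 11 10
f 10 11 12
f 10 12 4
f 11 1 13
f 11 13 12
f 12 13 14
f 12 14 4
f 13 1 15
f 13 15 14
f 14 15 16
f 14 16 4
f 15 1 17
f 15 17 16
f 16 17 18
f 16 18 4
f 17 1 19
f 17 19 18
f 18 19 20
f 18 20 4
f 19 1 21
f 19 21 20
f 20 21 22
f 20 22 4
f 21 1 23
f 21 23 22
f 22 23 24
f 22 24 4
f 23 1 25
f 23 25 24
f 24 25 26
f 24 26 4
f 25 1 27
f 25 27 26
f 26 27 28
f 26 28 4
f 27 1 2
f 27 2 28
f 28 2 3
f 28 3 4
f 30 29 32
f 30 32 31
f 32 29 33
f 32 33 31
f 33 29 34
f 33 34 31
f 34 29 35
f 34 35 31
f 35 29 36
f 35 36 31
f 36 29 37
f 36 37 31
f 37 29 38
f 37 38 31
f 38 29 39
f 38 39 31
f 39 29 40
f 39 40 31
f 40 29 41
f 40 41 31
f 41 29 30
f 41 30 31
f 43 42 45
f 43 45 44
f 45 42 46
f 45 46 44
f 46 42 47
f 46 47 44
f 47 42 48
f 47 48 44
f 48 42 49
f 48 49 44
f 49 42 50
f 49 50 44
f 50 42 51
f 50 51 44
f 51 42 52
f 51 52 44
f 52 42 53
f 52 53 44
f 53 42 54
f 53 54 44
f 54 42 55
f 54 55 44
f 55 42 56
f 55 56 44
f 56 42 57
f 56 57 44
f 57 42 58
f 57 58 44
f 58 42 43
f 58 43 44



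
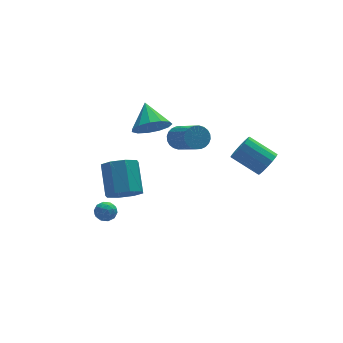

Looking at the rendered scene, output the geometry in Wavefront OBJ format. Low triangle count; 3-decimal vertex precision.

v -3.122 0.662 -3.463
v -2.792 0.297 -3.051
v -3.128 -0.117 -4.149
v -2.798 -0.482 -3.737
v -3.407 -0.325 -3.61
v -3.403 0.156 -3.186
v -2.517 0.024 -4.014
v -2.513 0.505 -3.59
v -2.418 -0.098 -3.392
v -2.968 -0.313 -3.142
v -2.952 0.493 -4.058
v -3.502 0.278 -3.808
v -2.956 0.548 -3.197
v -2.964 -0.368 -4.003
v -3.322 -0.275 -3.928
v -3.128 -0.49 -3.686
v -3.315 0.465 -3.276
v -3.121 0.251 -3.034
v -3.483 -0.115 -3.362
v -2.799 -0.071 -4.166
v -2.605 -0.285 -3.924
v -2.792 0.67 -3.514
v -2.598 0.455 -3.272
v -2.437 0.295 -3.838
v -2.542 0.101 -3.155
v -2.546 -0.357 -3.559
v -2.381 -0.059 -3.721
v -2.379 0.224 -3.472
v -2.866 -0.025 -3.008
v -2.87 -0.483 -3.412
v -3.227 -0.391 -3.337
v -3.225 -0.108 -3.087
v -2.646 -0.257 -3.209
v -3.05 0.663 -3.788
v -3.054 0.205 -4.192
v -2.695 0.288 -4.113
v -2.693 0.571 -3.863
v -3.374 0.537 -3.641
v -3.378 0.079 -4.045
v -3.541 -0.044 -3.728
v -3.539 0.239 -3.479
v -3.274 0.437 -3.991
v 4.413 -3.586 1.11
v 4.949 -3.47 1.665
v 3.822 -2.478 2.545
v 3.287 -2.594 1.99
v 5.006 -3.17 1.401
v 3.879 -2.179 2.281
v 4.904 -2.982 1.058
v 3.778 -1.99 1.938
v 4.671 -2.956 0.73
v 3.544 -1.964 1.61
v 4.369 -3.098 0.503
v 3.242 -2.106 1.383
v 4.079 -3.371 0.439
v 2.952 -2.379 1.319
v 3.878 -3.702 0.555
v 2.751 -2.71 1.435
v 3.821 -4.001 0.819
v 2.694 -3.01 1.699
v 3.922 -4.19 1.162
v 2.796 -3.198 2.042
v 4.156 -4.216 1.49
v 3.029 -3.224 2.37
v 4.458 -4.074 1.717
v 3.331 -3.082 2.597
v 4.748 -3.801 1.781
v 3.621 -2.809 2.661
v 1.181 0.564 0.874
v 1.723 0.363 0.428
v 2.081 -1.364 1.64
v 1.539 -1.164 2.086
v 1.863 0.524 0.617
v 2.221 -1.203 1.829
v 1.899 0.692 0.845
v 2.257 -1.035 2.056
v 1.826 0.839 1.077
v 2.184 -0.888 2.289
v 1.654 0.945 1.278
v 2.012 -0.782 2.49
v 1.411 0.993 1.418
v 1.769 -0.734 2.63
v 1.132 0.975 1.475
v 1.49 -0.752 2.687
v 0.861 0.895 1.441
v 1.219 -0.832 2.652
v 0.639 0.764 1.32
v 0.997 -0.963 2.532
v 0.499 0.603 1.131
v 0.857 -1.124 2.343
v 0.463 0.435 0.904
v 0.821 -1.292 2.115
v 0.536 0.288 0.671
v 0.894 -1.439 1.883
v 0.708 0.182 0.47
v 1.066 -1.545 1.682
v 0.951 0.134 0.33
v 1.309 -1.593 1.542
v 1.23 0.152 0.273
v 1.588 -1.575 1.485
v 1.501 0.232 0.308
v 1.859 -1.495 1.519
v 0.271 2.453 0.537
v 1.353 2.347 0.624
v 0.329 3.827 1.503
v 1.253 2.698 0.13
v 0.841 2.972 -0.234
v 0.248 3.081 -0.354
v -0.337 2.991 -0.191
v -0.729 2.73 0.203
v -0.803 2.381 0.704
v -0.537 2.055 1.151
v -0.013 1.856 1.403
v 0.6 1.846 1.381
v 1.109 2.029 1.09
v -2.183 -0.727 -1.788
v -1.557 -0.269 -2.418
v -1.35 1.205 -1.142
v -1.977 0.747 -0.512
v -2.286 -0.067 -2.533
v -2.079 1.406 -1.257
v -2.955 -0.252 -2.211
v -2.749 1.221 -0.935
v -3.173 -0.715 -1.641
v -2.966 0.758 -0.365
v -2.81 -1.185 -1.158
v -2.603 0.289 0.118
v -2.081 -1.386 -1.043
v -1.874 0.087 0.233
v -1.411 -1.201 -1.365
v -1.205 0.272 -0.089
v -1.194 -0.738 -1.935
v -0.987 0.735 -0.659
f 1 38 17
f 38 12 41
f 17 41 6
f 38 41 17
f 1 17 13
f 17 6 18
f 13 18 2
f 17 18 13
f 1 13 22
f 13 2 23
f 22 23 8
f 13 23 22
f 1 22 34
f 22 8 37
f 34 37 11
f 22 37 34
f 1 34 38
f 34 11 42
f 38 42 12
f 34 42 38
f 2 18 29
f 18 6 32
f 29 32 10
f 18 32 29
f 6 41 19
f 41 12 40
f 19 40 5
f 41 40 19
f 12 42 39
f 42 11 35
f 39 35 3
f 42 35 39
f 11 37 36
f 37 8 24
f 36 24 7
f 37 24 36
f 8 23 28
f 23 2 25
f 28 25 9
f 23 25 28
f 4 30 16
f 30 10 31
f 16 31 5
f 30 31 16
f 4 16 14
f 16 5 15
f 14 15 3
f 16 15 14
f 4 14 21
f 14 3 20
f 21 20 7
f 14 20 21
f 4 21 26
f 21 7 27
f 26 27 9
f 21 27 26
f 4 26 30
f 26 9 33
f 30 33 10
f 26 33 30
f 5 31 19
f 31 10 32
f 19 32 6
f 31 32 19
f 3 15 39
f 15 5 40
f 39 40 12
f 15 40 39
f 7 20 36
f 20 3 35
f 36 35 11
f 20 35 36
f 9 27 28
f 27 7 24
f 28 24 8
f 27 24 28
f 10 33 29
f 33 9 25
f 29 25 2
f 33 25 29
f 44 43 47
f 44 47 45
f 45 47 48
f 45 48 46
f 47 43 49
f 47 49 48
f 48 49 50
f 48 50 46
f 49 43 51
f 49 51 50
f 50 51 52
f 50 52 46
f 51 43 53
f 51 53 52
f 52 53 54
f 52 54 46
f 53 43 55
f 53 55 54
f 54 55 56
f 54 56 46
f 55 43 57
f 55 57 56
f 56 57 58
f 56 58 46
f 57 43 59
f 57 59 58
f 58 59 60
f 58 60 46
f 59 43 61
f 59 61 60
f 60 61 62
f 60 62 46
f 61 43 63
f 61 63 62
f 62 63 64
f 62 64 46
f 63 43 65
f 63 65 64
f 64 65 66
f 64 66 46
f 65 43 67
f 65 67 66
f 66 67 68
f 66 68 46
f 67 43 44
f 67 44 68
f 68 44 45
f 68 45 46
f 70 69 73
f 70 73 71
f 71 73 74
f 71 74 72
f 73 69 75
f 73 75 74
f 74 75 76
f 74 76 72
f 75 69 77
f 75 77 76
f 76 77 78
f 76 78 72
f 77 69 79
f 77 79 78
f 78 79 80
f 78 80 72
f 79 69 81
f 79 81 80
f 80 81 82
f 80 82 72
f 81 69 83
f 81 83 82
f 82 83 84
f 82 84 72
f 83 69 85
f 83 85 84
f 84 85 86
f 84 86 72
f 85 69 87
f 85 87 86
f 86 87 88
f 86 88 72
f 87 69 89
f 87 89 88
f 88 89 90
f 88 90 72
f 89 69 91
f 89 91 90
f 90 91 92
f 90 92 72
f 91 69 93
f 91 93 92
f 92 93 94
f 92 94 72
f 93 69 95
f 93 95 94
f 94 95 96
f 94 96 72
f 95 69 97
f 95 97 96
f 96 97 98
f 96 98 72
f 97 69 99
f 97 99 98
f 98 99 100
f 98 100 72
f 99 69 101
f 99 101 100
f 100 101 102
f 100 102 72
f 101 69 70
f 101 70 102
f 102 70 71
f 102 71 72
f 104 103 106
f 104 106 105
f 106 103 107
f 106 107 105
f 107 103 108
f 107 108 105
f 108 103 109
f 108 109 105
f 109 103 110
f 109 110 105
f 110 103 111
f 110 111 105
f 111 103 112
f 111 112 105
f 112 103 113
f 112 113 105
f 113 103 114
f 113 114 105
f 114 103 115
f 114 115 105
f 115 103 104
f 115 104 105
f 117 116 120
f 117 120 118
f 118 120 121
f 118 121 119
f 120 116 122
f 120 122 121
f 121 122 123
f 121 123 119
f 122 116 124
f 122 124 123
f 123 124 125
f 123 125 119
f 124 116 126
f 124 126 125
f 125 126 127
f 125 127 119
f 126 116 128
f 126 128 127
f 127 128 129
f 127 129 119
f 128 116 130
f 128 130 129
f 129 130 131
f 129 131 119
f 130 116 132
f 130 132 131
f 131 132 133
f 131 133 119
f 132 116 117
f 132 117 133
f 133 117 118
f 133 118 119



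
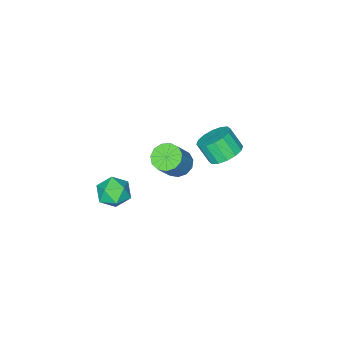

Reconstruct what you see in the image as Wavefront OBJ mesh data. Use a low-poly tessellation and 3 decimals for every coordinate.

v -1.744 3.971 3.361
v -0.933 3.523 2.91
v -0.765 2.722 4.008
v -1.576 3.169 4.459
v -0.731 3.936 3.18
v -0.562 3.135 4.278
v -0.8 4.358 3.499
v -0.631 3.557 4.597
v -1.122 4.676 3.78
v -0.954 3.875 4.879
v -1.611 4.805 3.95
v -1.442 4.004 5.048
v -2.135 4.711 3.961
v -1.967 3.909 5.059
v -2.555 4.418 3.812
v -2.387 3.617 4.91
v -2.758 4.005 3.542
v -2.589 3.204 4.64
v -2.689 3.583 3.223
v -2.52 2.782 4.321
v -2.366 3.265 2.941
v -2.198 2.464 4.04
v -1.878 3.136 2.772
v -1.709 2.335 3.87
v -1.353 3.231 2.761
v -1.185 2.429 3.859
v -3.829 -1.874 -3.535
v -3.095 -2.285 -3.976
v -1.917 -1.997 -2.286
v -2.651 -1.586 -1.845
v -3.064 -1.763 -4.087
v -1.886 -1.475 -2.397
v -3.275 -1.275 -4.023
v -2.098 -0.987 -2.333
v -3.663 -0.978 -3.803
v -2.485 -0.69 -2.113
v -4.103 -0.965 -3.499
v -2.925 -0.677 -1.809
v -4.456 -1.241 -3.206
v -3.278 -0.953 -1.516
v -4.61 -1.718 -3.017
v -3.432 -1.43 -1.327
v -4.516 -2.244 -2.993
v -3.338 -1.956 -1.303
v -4.204 -2.653 -3.141
v -3.026 -2.365 -1.451
v -3.773 -2.815 -3.414
v -2.595 -2.527 -1.724
v -3.359 -2.678 -3.725
v -2.182 -2.39 -2.035
v 1.595 -0.469 -0.71
v 2.488 -1.08 -0.743
v 1.052 -1.18 -2.217
v 1.945 -1.791 -2.25
v 1.188 -1.98 -1.499
v 1.524 -1.54 -0.568
v 2.016 -0.72 -2.392
v 2.352 -0.28 -1.461
v 2.749 -1.235 -1.783
v 2.237 -2.014 -1.231
v 1.303 -0.246 -1.729
v 0.791 -1.025 -1.177
f 2 1 5
f 2 5 3
f 3 5 6
f 3 6 4
f 5 1 7
f 5 7 6
f 6 7 8
f 6 8 4
f 7 1 9
f 7 9 8
f 8 9 10
f 8 10 4
f 9 1 11
f 9 11 10
f 10 11 12
f 10 12 4
f 11 1 13
f 11 13 12
f 12 13 14
f 12 14 4
f 13 1 15
f 13 15 14
f 14 15 16
f 14 16 4
f 15 1 17
f 15 17 16
f 16 17 18
f 16 18 4
f 17 1 19
f 17 19 18
f 18 19 20
f 18 20 4
f 19 1 21
f 19 21 20
f 20 21 22
f 20 22 4
f 21 1 23
f 21 23 22
f 22 23 24
f 22 24 4
f 23 1 25
f 23 25 24
f 24 25 26
f 24 26 4
f 25 1 2
f 25 2 26
f 26 2 3
f 26 3 4
f 28 27 31
f 28 31 29
f 29 31 32
f 29 32 30
f 31 27 33
f 31 33 32
f 32 33 34
f 32 34 30
f 33 27 35
f 33 35 34
f 34 35 36
f 34 36 30
f 35 27 37
f 35 37 36
f 36 37 38
f 36 38 30
f 37 27 39
f 37 39 38
f 38 39 40
f 38 40 30
f 39 27 41
f 39 41 40
f 40 41 42
f 40 42 30
f 41 27 43
f 41 43 42
f 42 43 44
f 42 44 30
f 43 27 45
f 43 45 44
f 44 45 46
f 44 46 30
f 45 27 47
f 45 47 46
f 46 47 48
f 46 48 30
f 47 27 49
f 47 49 48
f 48 49 50
f 48 50 30
f 49 27 28
f 49 28 50
f 50 28 29
f 50 29 30
f 51 62 56
f 51 56 52
f 51 52 58
f 51 58 61
f 51 61 62
f 52 56 60
f 56 62 55
f 62 61 53
f 61 58 57
f 58 52 59
f 54 60 55
f 54 55 53
f 54 53 57
f 54 57 59
f 54 59 60
f 55 60 56
f 53 55 62
f 57 53 61
f 59 57 58
f 60 59 52



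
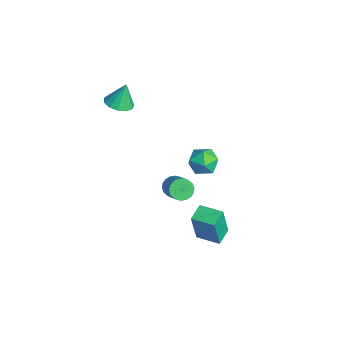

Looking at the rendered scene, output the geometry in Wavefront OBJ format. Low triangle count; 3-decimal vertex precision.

v -1.685 0.559 -4.159
v -1.364 0.07 -4.562
v -0.014 0.052 -3.464
v -0.335 0.541 -3.061
v -1.26 0.342 -4.685
v 0.09 0.324 -3.587
v -1.24 0.657 -4.704
v 0.109 0.638 -3.606
v -1.309 0.952 -4.615
v 0.041 0.934 -3.517
v -1.451 1.17 -4.436
v -0.102 1.151 -3.338
v -1.64 1.267 -4.202
v -0.291 1.248 -3.104
v -1.838 1.223 -3.959
v -0.489 1.205 -2.861
v -2.006 1.048 -3.756
v -0.656 1.03 -2.658
v -2.11 0.776 -3.633
v -0.76 0.758 -2.535
v -2.129 0.462 -3.614
v -0.78 0.443 -2.516
v -2.061 0.166 -3.703
v -0.711 0.148 -2.605
v -1.918 -0.051 -3.882
v -0.569 -0.07 -2.784
v -1.729 -0.148 -4.116
v -0.38 -0.167 -3.018
v -1.531 -0.105 -4.359
v -0.182 -0.123 -3.261
v 3.45 0.12 -3.372
v 3.617 -0.251 -1.384
v 2.709 0.852 -3.174
v 2.876 0.481 -1.185
v 4.424 1.079 -3.275
v 4.591 0.708 -1.286
v 3.683 1.811 -3.076
v 3.85 1.44 -1.088
v -3.221 -2.094 2.864
v -2.373 -1.946 2.862
v -3.299 -1.626 4.276
v -2.584 -1.535 2.714
v -2.997 -1.302 2.614
v -3.481 -1.32 2.593
v -3.882 -1.584 2.658
v -4.073 -2.01 2.788
v -3.994 -2.462 2.943
v -3.669 -2.798 3.072
v -3.202 -2.91 3.135
v -2.74 -2.763 3.112
v -2.432 -2.403 3.01
v -2.161 2.33 -2.404
v -1.403 2.949 -2.399
v -1.317 1.291 -1.561
v -0.559 1.91 -1.556
v -1.369 2.123 -1.05
v -1.89 2.766 -1.571
v -0.83 1.474 -2.389
v -1.351 2.117 -2.91
v -0.581 2.42 -2.39
v -0.914 2.821 -1.562
v -1.806 1.419 -2.398
v -2.139 1.82 -1.57
f 2 1 5
f 2 5 3
f 3 5 6
f 3 6 4
f 5 1 7
f 5 7 6
f 6 7 8
f 6 8 4
f 7 1 9
f 7 9 8
f 8 9 10
f 8 10 4
f 9 1 11
f 9 11 10
f 10 11 12
f 10 12 4
f 11 1 13
f 11 13 12
f 12 13 14
f 12 14 4
f 13 1 15
f 13 15 14
f 14 15 16
f 14 16 4
f 15 1 17
f 15 17 16
f 16 17 18
f 16 18 4
f 17 1 19
f 17 19 18
f 18 19 20
f 18 20 4
f 19 1 21
f 19 21 20
f 20 21 22
f 20 22 4
f 21 1 23
f 21 23 22
f 22 23 24
f 22 24 4
f 23 1 25
f 23 25 24
f 24 25 26
f 24 26 4
f 25 1 27
f 25 27 26
f 26 27 28
f 26 28 4
f 27 1 29
f 27 29 28
f 28 29 30
f 28 30 4
f 29 1 2
f 29 2 30
f 30 2 3
f 30 3 4
f 32 34 31
f 35 32 31
f 31 34 33
f 33 35 31
f 32 38 34
f 36 32 35
f 36 38 32
f 34 38 33
f 37 35 33
f 33 38 37
f 37 36 35
f 38 36 37
f 40 39 42
f 40 42 41
f 42 39 43
f 42 43 41
f 43 39 44
f 43 44 41
f 44 39 45
f 44 45 41
f 45 39 46
f 45 46 41
f 46 39 47
f 46 47 41
f 47 39 48
f 47 48 41
f 48 39 49
f 48 49 41
f 49 39 50
f 49 50 41
f 50 39 51
f 50 51 41
f 51 39 40
f 51 40 41
f 52 63 57
f 52 57 53
f 52 53 59
f 52 59 62
f 52 62 63
f 53 57 61
f 57 63 56
f 63 62 54
f 62 59 58
f 59 53 60
f 55 61 56
f 55 56 54
f 55 54 58
f 55 58 60
f 55 60 61
f 56 61 57
f 54 56 63
f 58 54 62
f 60 58 59
f 61 60 53



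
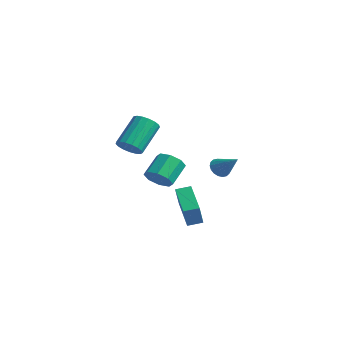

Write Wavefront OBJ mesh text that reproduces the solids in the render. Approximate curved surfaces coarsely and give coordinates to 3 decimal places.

v -2.201 -0.366 -3.205
v -1.736 -0.748 -2.522
v -2.193 0.464 -1.533
v -2.659 0.846 -2.215
v -1.35 -0.301 -2.891
v -1.807 0.911 -1.901
v -1.462 0.108 -3.444
v -1.92 1.32 -2.454
v -2.008 0.239 -3.856
v -2.465 1.451 -2.867
v -2.667 0.016 -3.887
v -3.124 1.228 -2.898
v -3.053 -0.431 -3.519
v -3.51 0.781 -2.529
v -2.94 -0.84 -2.966
v -3.398 0.372 -1.976
v -2.395 -0.971 -2.553
v -2.852 0.241 -1.564
v 3.327 -0.296 -0.51
v 3.597 0.121 -0.944
v 4.573 -0.084 0.47
v 3.434 0.298 -0.776
v 3.25 0.358 -0.555
v 3.081 0.288 -0.325
v 2.961 0.102 -0.131
v 2.913 -0.162 -0.013
v 2.947 -0.453 0.007
v 3.056 -0.713 -0.076
v 3.219 -0.891 -0.244
v 3.403 -0.95 -0.465
v 3.572 -0.88 -0.695
v 3.692 -0.695 -0.889
v 3.74 -0.43 -1.007
v 3.706 -0.139 -1.027
v 2.473 -2.35 -2.936
v 2.888 -2.901 -1.604
v 2.87 -1.609 -2.753
v 3.285 -2.16 -1.421
v 4.175 -3.06 -3.759
v 4.59 -3.611 -2.427
v 4.572 -2.319 -3.576
v 4.987 -2.87 -2.244
v -2.743 -1.948 -0.587
v -1.951 -1.919 -0.34
v -2.466 -0.384 1.134
v -3.257 -0.412 0.887
v -1.97 -1.647 -0.63
v -2.485 -0.112 0.845
v -2.166 -1.445 -0.909
v -2.681 0.09 0.565
v -2.494 -1.357 -1.115
v -3.009 0.178 0.359
v -2.879 -1.405 -1.2
v -3.394 0.13 0.274
v -3.233 -1.577 -1.145
v -3.748 -0.042 0.33
v -3.475 -1.834 -0.961
v -3.99 -0.299 0.513
v -3.548 -2.117 -0.693
v -4.063 -0.582 0.782
v -3.437 -2.361 -0.4
v -3.952 -0.826 1.075
v -3.167 -2.511 -0.15
v -3.682 -0.975 1.325
v -2.8 -2.531 0
v -3.315 -0.996 1.475
v -2.419 -2.418 0.015
v -2.934 -0.883 1.49
v -2.113 -2.197 -0.108
v -2.628 -0.662 1.367
f 2 1 5
f 2 5 3
f 3 5 6
f 3 6 4
f 5 1 7
f 5 7 6
f 6 7 8
f 6 8 4
f 7 1 9
f 7 9 8
f 8 9 10
f 8 10 4
f 9 1 11
f 9 11 10
f 10 11 12
f 10 12 4
f 11 1 13
f 11 13 12
f 12 13 14
f 12 14 4
f 13 1 15
f 13 15 14
f 14 15 16
f 14 16 4
f 15 1 17
f 15 17 16
f 16 17 18
f 16 18 4
f 17 1 2
f 17 2 18
f 18 2 3
f 18 3 4
f 20 19 22
f 20 22 21
f 22 19 23
f 22 23 21
f 23 19 24
f 23 24 21
f 24 19 25
f 24 25 21
f 25 19 26
f 25 26 21
f 26 19 27
f 26 27 21
f 27 19 28
f 27 28 21
f 28 19 29
f 28 29 21
f 29 19 30
f 29 30 21
f 30 19 31
f 30 31 21
f 31 19 32
f 31 32 21
f 32 19 33
f 32 33 21
f 33 19 34
f 33 34 21
f 34 19 20
f 34 20 21
f 36 38 35
f 39 36 35
f 35 38 37
f 37 39 35
f 36 42 38
f 40 36 39
f 40 42 36
f 38 42 37
f 41 39 37
f 37 42 41
f 41 40 39
f 42 40 41
f 44 43 47
f 44 47 45
f 45 47 48
f 45 48 46
f 47 43 49
f 47 49 48
f 48 49 50
f 48 50 46
f 49 43 51
f 49 51 50
f 50 51 52
f 50 52 46
f 51 43 53
f 51 53 52
f 52 53 54
f 52 54 46
f 53 43 55
f 53 55 54
f 54 55 56
f 54 56 46
f 55 43 57
f 55 57 56
f 56 57 58
f 56 58 46
f 57 43 59
f 57 59 58
f 58 59 60
f 58 60 46
f 59 43 61
f 59 61 60
f 60 61 62
f 60 62 46
f 61 43 63
f 61 63 62
f 62 63 64
f 62 64 46
f 63 43 65
f 63 65 64
f 64 65 66
f 64 66 46
f 65 43 67
f 65 67 66
f 66 67 68
f 66 68 46
f 67 43 69
f 67 69 68
f 68 69 70
f 68 70 46
f 69 43 44
f 69 44 70
f 70 44 45
f 70 45 46



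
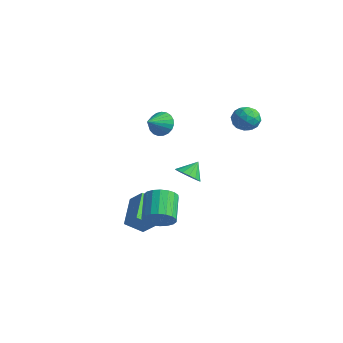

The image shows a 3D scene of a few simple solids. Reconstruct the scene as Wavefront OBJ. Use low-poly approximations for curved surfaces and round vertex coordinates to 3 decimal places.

v -2.687 -0.728 2.243
v -2.361 -0.311 2.896
v -2.453 -1.872 2.857
v -2.698 -0.332 2.984
v -3.033 -0.422 2.944
v -3.309 -0.564 2.783
v -3.476 -0.735 2.529
v -3.508 -0.904 2.225
v -3.397 -1.043 1.924
v -3.163 -1.127 1.679
v -2.847 -1.142 1.53
v -2.503 -1.086 1.506
v -2.191 -0.967 1.608
v -1.965 -0.807 1.821
v -1.863 -0.633 2.106
v -1.904 -0.476 2.415
v -2.08 -0.362 2.694
v 2.138 2.019 3.656
v 2.773 1.482 3.842
v 1.227 0.998 3.818
v 1.862 0.461 4.004
v 1.658 1.085 4.548
v 2.221 1.716 4.447
v 1.779 0.764 3.213
v 2.342 1.395 3.112
v 2.551 0.707 3.569
v 2.476 0.905 4.393
v 1.524 1.575 3.267
v 1.449 1.773 4.091
v 2.536 1.84 3.735
v 1.464 0.64 3.925
v 1.344 1.006 4.245
v 1.717 0.691 4.354
v 2.211 1.977 4.09
v 2.584 1.662 4.2
v 1.929 1.428 4.615
v 1.416 0.818 3.46
v 1.789 0.503 3.57
v 2.283 1.789 3.306
v 2.656 1.474 3.415
v 2.071 1.052 3.045
v 2.778 1.069 3.684
v 2.242 0.469 3.779
v 2.194 0.647 3.314
v 2.525 1.018 3.255
v 2.734 1.185 4.168
v 2.198 0.585 4.264
v 2.078 0.952 4.583
v 2.409 1.323 4.524
v 2.603 0.73 4.008
v 1.802 1.895 3.396
v 1.266 1.295 3.492
v 1.591 1.157 3.136
v 1.922 1.528 3.077
v 1.758 2.011 3.881
v 1.222 1.411 3.976
v 1.475 1.462 4.405
v 1.806 1.833 4.346
v 1.397 1.75 3.652
v -0.714 -3.554 -4.307
v -1.178 -4.469 -3.559
v -1.935 -2.21 -3.421
v -2.399 -3.126 -2.673
v 0.079 -3.334 -3.547
v -0.385 -4.25 -2.799
v -1.142 -1.991 -2.661
v -1.606 -2.906 -1.913
v 0.808 -1.736 0.06
v 1.33 -1.298 -0.34
v 0.792 -1.004 0.84
v 0.964 -1.169 -0.468
v 0.556 -1.192 -0.455
v 0.216 -1.361 -0.304
v 0.034 -1.63 -0.056
v 0.06 -1.928 0.224
v 0.286 -2.174 0.459
v 0.652 -2.303 0.587
v 1.06 -2.279 0.574
v 1.401 -2.111 0.423
v 1.583 -1.841 0.175
v 1.557 -1.544 -0.104
v 1.752 -4.418 -1.944
v 2.131 -4.768 -1.182
v 1.067 -3.773 -0.195
v 0.688 -3.422 -0.956
v 2.366 -4.441 -1.259
v 1.302 -3.446 -0.271
v 2.479 -4.11 -1.471
v 1.415 -3.115 -0.483
v 2.448 -3.839 -1.777
v 1.384 -2.844 -0.789
v 2.279 -3.683 -2.116
v 1.215 -2.688 -1.128
v 2.006 -3.673 -2.421
v 0.942 -2.678 -1.433
v 1.682 -3.81 -2.631
v 0.619 -2.815 -1.643
v 1.373 -4.067 -2.705
v 0.309 -3.072 -1.718
v 1.138 -4.394 -2.629
v 0.074 -3.399 -1.641
v 1.025 -4.725 -2.417
v -0.039 -3.73 -1.429
v 1.056 -4.996 -2.111
v -0.008 -4.001 -1.123
v 1.225 -5.152 -1.772
v 0.161 -4.157 -0.784
v 1.498 -5.162 -1.467
v 0.434 -4.167 -0.479
v 1.821 -5.025 -1.257
v 0.758 -4.03 -0.269
f 2 1 4
f 2 4 3
f 4 1 5
f 4 5 3
f 5 1 6
f 5 6 3
f 6 1 7
f 6 7 3
f 7 1 8
f 7 8 3
f 8 1 9
f 8 9 3
f 9 1 10
f 9 10 3
f 10 1 11
f 10 11 3
f 11 1 12
f 11 12 3
f 12 1 13
f 12 13 3
f 13 1 14
f 13 14 3
f 14 1 15
f 14 15 3
f 15 1 16
f 15 16 3
f 16 1 17
f 16 17 3
f 17 1 2
f 17 2 3
f 18 55 34
f 55 29 58
f 34 58 23
f 55 58 34
f 18 34 30
f 34 23 35
f 30 35 19
f 34 35 30
f 18 30 39
f 30 19 40
f 39 40 25
f 30 40 39
f 18 39 51
f 39 25 54
f 51 54 28
f 39 54 51
f 18 51 55
f 51 28 59
f 55 59 29
f 51 59 55
f 19 35 46
f 35 23 49
f 46 49 27
f 35 49 46
f 23 58 36
f 58 29 57
f 36 57 22
f 58 57 36
f 29 59 56
f 59 28 52
f 56 52 20
f 59 52 56
f 28 54 53
f 54 25 41
f 53 41 24
f 54 41 53
f 25 40 45
f 40 19 42
f 45 42 26
f 40 42 45
f 21 47 33
f 47 27 48
f 33 48 22
f 47 48 33
f 21 33 31
f 33 22 32
f 31 32 20
f 33 32 31
f 21 31 38
f 31 20 37
f 38 37 24
f 31 37 38
f 21 38 43
f 38 24 44
f 43 44 26
f 38 44 43
f 21 43 47
f 43 26 50
f 47 50 27
f 43 50 47
f 22 48 36
f 48 27 49
f 36 49 23
f 48 49 36
f 20 32 56
f 32 22 57
f 56 57 29
f 32 57 56
f 24 37 53
f 37 20 52
f 53 52 28
f 37 52 53
f 26 44 45
f 44 24 41
f 45 41 25
f 44 41 45
f 27 50 46
f 50 26 42
f 46 42 19
f 50 42 46
f 61 63 60
f 64 61 60
f 60 63 62
f 62 64 60
f 61 67 63
f 65 61 64
f 65 67 61
f 63 67 62
f 66 64 62
f 62 67 66
f 66 65 64
f 67 65 66
f 69 68 71
f 69 71 70
f 71 68 72
f 71 72 70
f 72 68 73
f 72 73 70
f 73 68 74
f 73 74 70
f 74 68 75
f 74 75 70
f 75 68 76
f 75 76 70
f 76 68 77
f 76 77 70
f 77 68 78
f 77 78 70
f 78 68 79
f 78 79 70
f 79 68 80
f 79 80 70
f 80 68 81
f 80 81 70
f 81 68 69
f 81 69 70
f 83 82 86
f 83 86 84
f 84 86 87
f 84 87 85
f 86 82 88
f 86 88 87
f 87 88 89
f 87 89 85
f 88 82 90
f 88 90 89
f 89 90 91
f 89 91 85
f 90 82 92
f 90 92 91
f 91 92 93
f 91 93 85
f 92 82 94
f 92 94 93
f 93 94 95
f 93 95 85
f 94 82 96
f 94 96 95
f 95 96 97
f 95 97 85
f 96 82 98
f 96 98 97
f 97 98 99
f 97 99 85
f 98 82 100
f 98 100 99
f 99 100 101
f 99 101 85
f 100 82 102
f 100 102 101
f 101 102 103
f 101 103 85
f 102 82 104
f 102 104 103
f 103 104 105
f 103 105 85
f 104 82 106
f 104 106 105
f 105 106 107
f 105 107 85
f 106 82 108
f 106 108 107
f 107 108 109
f 107 109 85
f 108 82 110
f 108 110 109
f 109 110 111
f 109 111 85
f 110 82 83
f 110 83 111
f 111 83 84
f 111 84 85

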